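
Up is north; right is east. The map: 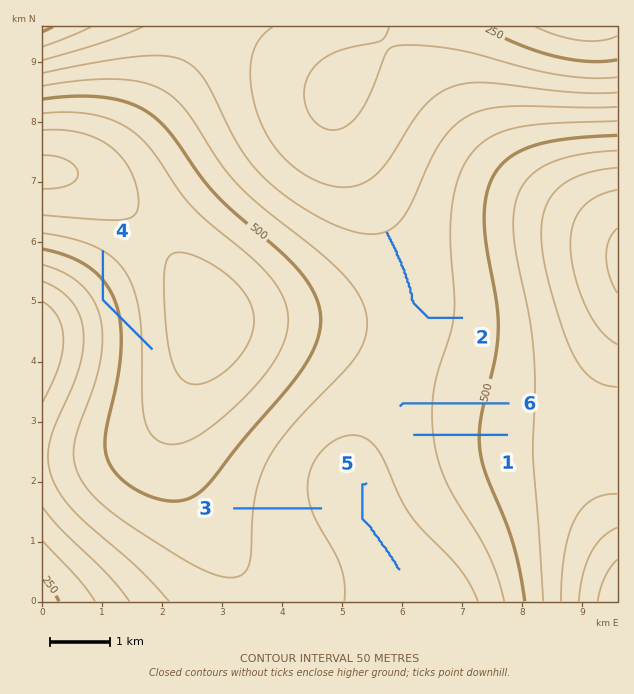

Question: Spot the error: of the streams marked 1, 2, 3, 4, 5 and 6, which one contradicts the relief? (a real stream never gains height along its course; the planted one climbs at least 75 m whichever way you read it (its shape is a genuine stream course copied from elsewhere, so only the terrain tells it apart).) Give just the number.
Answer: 4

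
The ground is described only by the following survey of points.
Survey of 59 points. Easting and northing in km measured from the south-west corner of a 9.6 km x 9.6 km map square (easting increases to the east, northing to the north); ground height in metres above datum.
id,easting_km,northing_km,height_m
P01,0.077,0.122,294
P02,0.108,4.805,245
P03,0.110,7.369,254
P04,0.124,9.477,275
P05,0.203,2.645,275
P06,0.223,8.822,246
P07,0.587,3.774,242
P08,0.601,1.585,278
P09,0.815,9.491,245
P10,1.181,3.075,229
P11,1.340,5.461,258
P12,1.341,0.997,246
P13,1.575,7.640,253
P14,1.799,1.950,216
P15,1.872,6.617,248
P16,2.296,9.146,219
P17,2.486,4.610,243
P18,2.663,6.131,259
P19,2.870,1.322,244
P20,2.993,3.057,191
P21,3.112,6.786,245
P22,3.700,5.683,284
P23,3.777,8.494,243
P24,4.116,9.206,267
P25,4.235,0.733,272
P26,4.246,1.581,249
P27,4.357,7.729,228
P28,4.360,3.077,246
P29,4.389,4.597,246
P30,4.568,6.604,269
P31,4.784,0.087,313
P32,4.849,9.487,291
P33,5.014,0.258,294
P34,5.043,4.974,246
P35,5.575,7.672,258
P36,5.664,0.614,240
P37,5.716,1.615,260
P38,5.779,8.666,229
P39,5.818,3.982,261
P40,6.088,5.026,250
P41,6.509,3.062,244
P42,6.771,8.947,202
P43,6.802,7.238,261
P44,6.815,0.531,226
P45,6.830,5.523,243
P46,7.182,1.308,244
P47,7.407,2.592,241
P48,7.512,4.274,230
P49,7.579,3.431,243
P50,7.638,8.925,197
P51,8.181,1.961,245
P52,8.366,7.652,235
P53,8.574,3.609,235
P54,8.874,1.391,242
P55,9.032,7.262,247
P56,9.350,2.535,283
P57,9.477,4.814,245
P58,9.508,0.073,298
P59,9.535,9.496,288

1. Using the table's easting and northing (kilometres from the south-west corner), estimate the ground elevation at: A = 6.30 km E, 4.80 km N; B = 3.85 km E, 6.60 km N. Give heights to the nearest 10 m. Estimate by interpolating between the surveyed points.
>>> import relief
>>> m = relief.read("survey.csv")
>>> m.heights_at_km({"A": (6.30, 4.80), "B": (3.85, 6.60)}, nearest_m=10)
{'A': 250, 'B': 250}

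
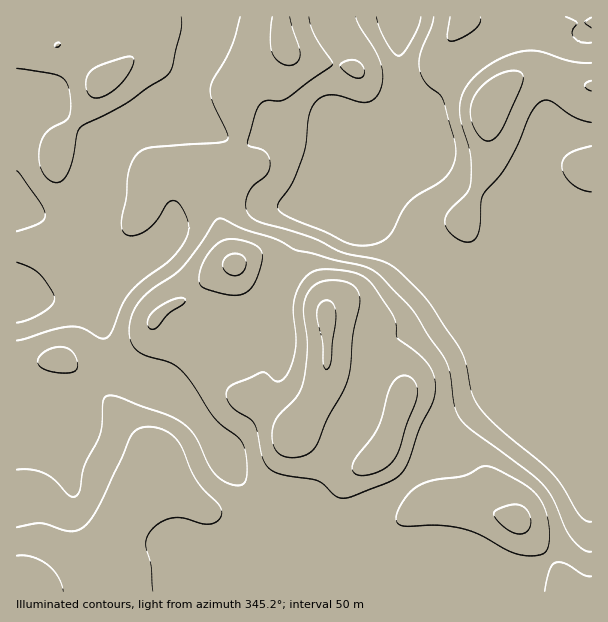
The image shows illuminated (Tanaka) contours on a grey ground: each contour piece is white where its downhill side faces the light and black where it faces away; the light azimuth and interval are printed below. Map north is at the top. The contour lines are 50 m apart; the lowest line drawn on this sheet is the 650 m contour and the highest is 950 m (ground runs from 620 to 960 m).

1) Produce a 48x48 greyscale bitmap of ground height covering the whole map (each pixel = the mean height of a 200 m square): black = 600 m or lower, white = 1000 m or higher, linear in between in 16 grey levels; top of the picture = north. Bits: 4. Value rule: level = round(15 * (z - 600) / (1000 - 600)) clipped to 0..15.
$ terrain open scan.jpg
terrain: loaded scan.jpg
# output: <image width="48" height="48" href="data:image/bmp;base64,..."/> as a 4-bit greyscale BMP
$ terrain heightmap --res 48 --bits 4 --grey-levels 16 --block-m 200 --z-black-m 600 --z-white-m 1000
<image width="48" height="48" href="data:image/bmp;base64,Qk32BAAAAAAAAHYAAAAoAAAAMAAAADAAAAABAAQAAAAAAIAEAAATCwAAEwsAABAAAAAAAAAAAAAAABEREQAiIiIAMzMzAERERABVVVUAZmZmAHd3dwCIiIgAmZmZAKqqqgC7u7sAzMzMAN3d3QDu7u4A////AN3Mu7u7qYiIiIiIiIiIiIiIiIiIiImruszLuru6qYiIiIiIiIiIiIiIiIiIiImaqcy7qqqqqZiIiIiIiIiIiIiIiIiIiZmZmLu6qqqqqZiIiIiIiIiIiIiIiIiJmqqZh6qqqqu6qZiIiIiIiIiIiImYiImaq7qYd5mZmau7qZmZmYiIiIiIiJmZmZqrvLuYdpmZiJq7uqqqqYiIiIiYiJmqqru7vLqXZZmYiJq7u6qqmYiIiImZmImqu7u7u7qHVZmIeImru7qpmIiIiZmqqZmaqqqqqql2VYiHeImqu7qph3iJmZqru6qZmZqqqYdlVXd3d4mau7qYd3iaqqqrzMuZiJmZmHZVVXd3d4iaq7qYd3ibvLuqvMypiImYh2VVVWZmd3iZq6mHd3irzMuqq8y5iIiHZlVVVWZmZ3iJqpiHd4mrzcuqq8y6iIh2ZVVVVWZmZ3iImId3eJmrzcy6qrzKmIdmVVVVVWZmZ3iId3d3iaqqvMy6qrzLmIdlVVVVVWZmd3d3dmd4maqqq8zLqrzLqXZVVVVVVXd3d3d3Zmd4mZqpq83LqqvLqXZVVVVVVXd4h3dmd3eIiZmZms3cqqu6qHZVVVVVVXeIh3ZneIiIiJmZms3cuqqqmHZVVVVVVWd3d2ZniIiIiJmZms3cupmZh2VVVVVVVVVmZmZomZiIiJmYis3cuqmYdlVVVVVVVURVVVVnmZmZmZmIis3cuqmYdlVVVVVVVTNERVVXiZmZmZiIis3cuqmHZVVVVVVVVTNERFVWeZmZmZmIis3cuph2VVVVVVVVVTNERFVVZ4mZqqqIibzMuodlVVVVVVVVVTRERFVVVniaq7qYiJqqmHZVVVVVVVVVVURERFVVVWeJq8uYiIiHdmVVVVVVVVVVVUREREVVVVZ4q7qYh3dlVEVVVVZlVVVVVUREREVVVVVniZmHdmVDM0RVVWZlVVVVVURERERWZlVniHdmVEMyIjRFVmZlVVVVVTNERERWZmVnd2ZUQyIiIjNFVWZlVVVVVTNERERWZmZnd2VUMyIiIiNEVWZlVVVVVTRVVERWZmZnd2ZVQyIiIiMzRFZmVVVVVkVmVERWZmZ3d2ZlQzIiIiIjNEVmVVVWZkVmZURWZmZ3dmZlVDIiIiIiI0VmZVVWZkVnZURFZmZmZmZlVDIiIiIiI0VnZlVWZkVmZURFVVVWZmZlVDIiIiIiI0V3dlVVVkVWZVVVVVVVVmZVVTMiIiIiI0aIdmVVVURVZmVVVVVVVmZlVUMiIiIiM1eJh2VVZkRFZnZlVVVVZmZmVUMzMzIiNFeJl2ZWZkRFZ4h2ZVVVZmZmZVRERDIjNFaJmHZmd0RVZ4iHZlVVZmZmZmVVVUIjREV4iHdnd2ZmZ4iIdmVVVmd3d2ZmZUIkVUVWd3d2Z2d3d3d4d2VVVmd3iHZmVTIkVVRVZmZmVXd3d2Z3d2ZVVWZ4iGZVVDIjVVVUVVVURGd3d2Znd3ZVVWZ4h2VVQyESRWZVRERERGZ3dmZnd3ZVVWZ4h2VEQxESNWZlVERERA=="/>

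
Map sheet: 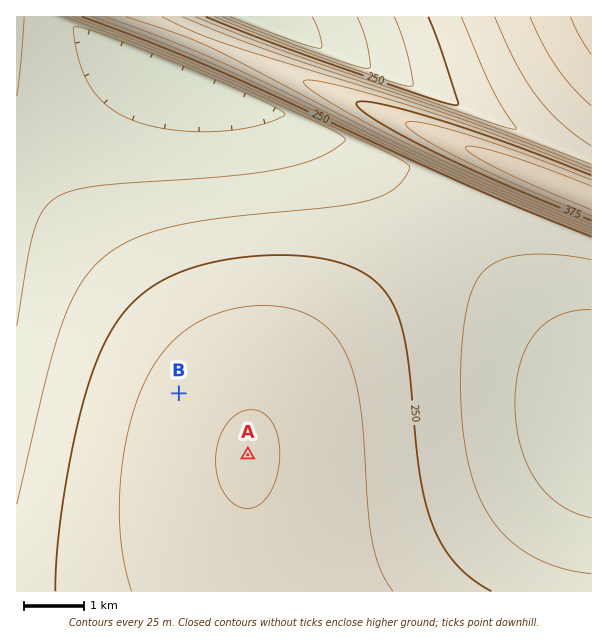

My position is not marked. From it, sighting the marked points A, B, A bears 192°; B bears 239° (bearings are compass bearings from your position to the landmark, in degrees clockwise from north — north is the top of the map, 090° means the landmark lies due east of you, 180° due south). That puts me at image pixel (273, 337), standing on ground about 285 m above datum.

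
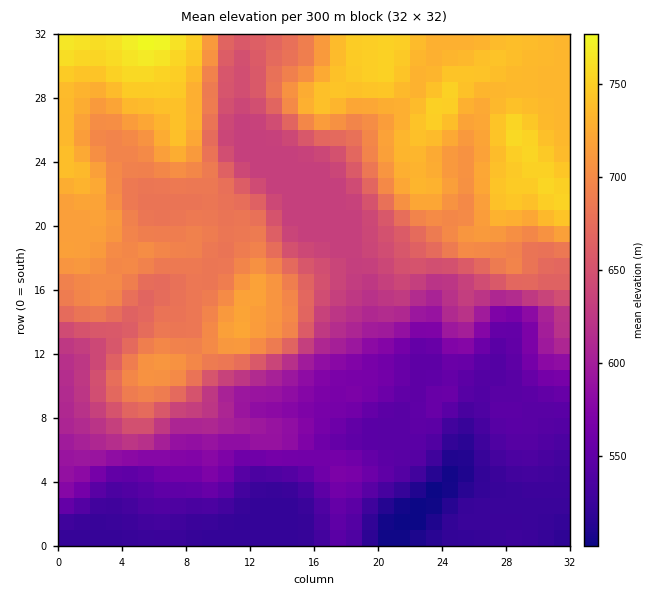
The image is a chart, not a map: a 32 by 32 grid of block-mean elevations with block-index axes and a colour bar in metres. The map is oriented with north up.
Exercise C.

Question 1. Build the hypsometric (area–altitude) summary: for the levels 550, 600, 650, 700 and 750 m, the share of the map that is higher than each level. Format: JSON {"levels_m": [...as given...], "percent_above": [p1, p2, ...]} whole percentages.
{"levels_m": [550, 600, 650, 700, 750], "percent_above": [80, 66, 51, 29, 4]}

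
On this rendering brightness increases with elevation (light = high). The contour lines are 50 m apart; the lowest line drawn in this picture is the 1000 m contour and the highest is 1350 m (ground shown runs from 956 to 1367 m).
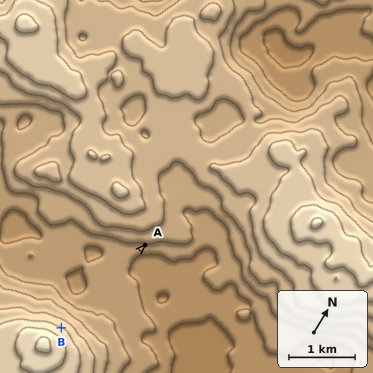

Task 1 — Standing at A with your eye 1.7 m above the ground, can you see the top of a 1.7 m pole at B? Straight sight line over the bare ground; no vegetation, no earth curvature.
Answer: yes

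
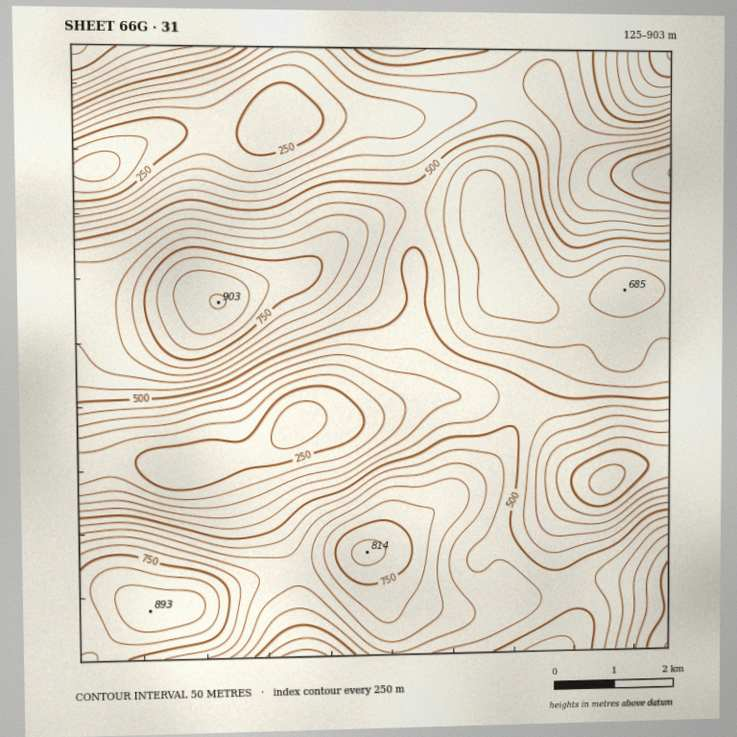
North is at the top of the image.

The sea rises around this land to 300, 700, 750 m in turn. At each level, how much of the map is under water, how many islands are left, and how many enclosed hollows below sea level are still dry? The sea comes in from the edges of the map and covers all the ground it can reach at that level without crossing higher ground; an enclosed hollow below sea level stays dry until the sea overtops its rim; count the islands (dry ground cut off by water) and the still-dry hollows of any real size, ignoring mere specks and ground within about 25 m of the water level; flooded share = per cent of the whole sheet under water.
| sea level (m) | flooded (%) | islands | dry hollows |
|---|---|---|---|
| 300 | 14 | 0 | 0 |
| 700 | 87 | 2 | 0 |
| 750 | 91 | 2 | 0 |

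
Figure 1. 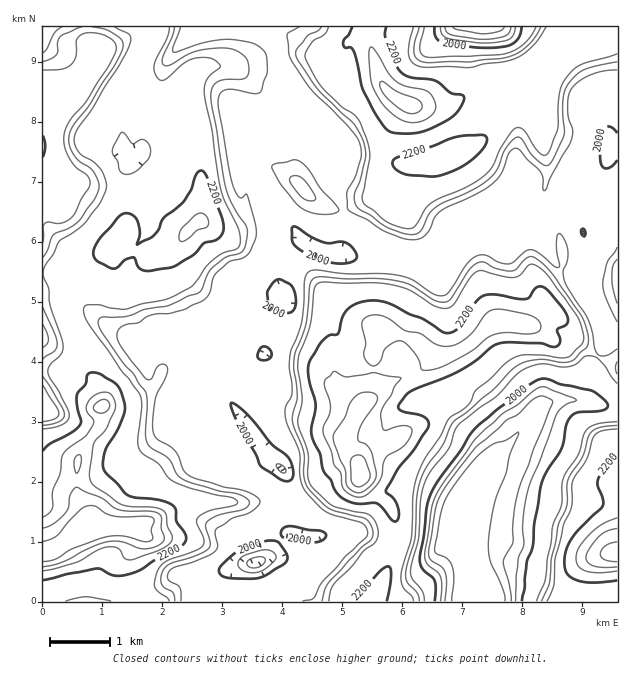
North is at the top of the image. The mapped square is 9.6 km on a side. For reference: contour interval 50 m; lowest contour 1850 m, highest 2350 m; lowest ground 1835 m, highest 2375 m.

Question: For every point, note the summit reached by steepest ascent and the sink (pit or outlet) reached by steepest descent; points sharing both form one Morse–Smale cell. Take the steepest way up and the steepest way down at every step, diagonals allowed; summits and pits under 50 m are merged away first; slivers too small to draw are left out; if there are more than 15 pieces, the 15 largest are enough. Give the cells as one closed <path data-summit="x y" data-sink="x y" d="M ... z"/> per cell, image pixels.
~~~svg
<path data-summit="359 474" data-sink="283 469" d="M518 209l-7 15-23 3-22-1-16 26-8 6-12 4-8 0-6-4-15 0-30-7-18 5-22 0-12-4-20-12-13 4-7 5 0 36 9 12 0 3-14 4-20 18 0 18 12 14-10 4-14 0-4-4-18 10-4 5 0 6 9 21 42 58 19 20 8 15 10 11 37-36 8-3 8 2-9-10-3-12 27-48 0-38 8-26 27 7 12 6 12 12 11 2 24-9 24-23 6-2 36 2 14-14 2-6-6-9 0-9 20-21-1-25-11-30-12 5-9 0z"/><path data-summit="359 474" data-sink="470 576" d="M548 305l-6 11-10 8-36-2-6 2-24 23-24 9-11-2-12-12-12-6-24-7-3 1-8 25 0 38-27 48 3 12 10 12 2 12 32 31 6 18 0 11-8 19-3 18-13 28 116-1 0-7-11-7-7-7-4-9-8-33-1-18 0-13 3-9 2-4 12 2 10-7 12-23 3-10 35-48 21-8 26 1 3-4 4-10 0-18 7-11-7-8-29-22-5-15z"/><path data-summit="617 553" data-sink="470 576" d="M575 400l-18 0-21 8-35 48-3 10-12 23-10 7-12-2-2 4-3 9 0 13 1 18 8 33 4 9 18 14 1 8 127-1 0-193z"/><path data-summit="199 222" data-sink="43 147" d="M152 26l-64 0 0 14 8 8-3 21-11 16-9 10-23 7-8 7 1 165 13 0 12-4 35-18 10 2 5-6 30 6 13-2 6-6 11-4 10-12 13-10 3-9 0-19-3-14-5-5-18-6-10-7 0-15-8-15-14-19-2-20-18-15 14-22 10-12 3-9z"/><path data-summit="199 222" data-sink="283 469" d="M254 168l-6 10-4 26-6 6-15 8-26 4-19 20-11 4-6 6-13 2-30-6-5 6-10-2-18 10-16 12-5 14 0 10 16 4 30 27 20 7 12 12 9-2 10-16 14-1 21 7 10 10 11 22 3-4 16-8 2-7 6-3 7 0 9 4-6-10 0-18 20-18 14-4 0-3-9-12 0-36 4-4 10-5 6 0 1-2-3-6-18-15-17-39z"/><path data-summit="406 103" data-sink="283 469" d="M533 80l-42 4-39 20-16 3 16 5 8 8 5 16-1 17-25 13-32 0-5 5-3 9-8 11-47 18 2 26-4 20 11 1 18-5 30 7 15 0 6 4 15-2 8-3 5-5 16-26 22 1 23-3 7-15 11 6 18-3 2-4-5-9 0-13 4-20-6-25-2-20-6-12 2-19z"/><path data-summit="199 222" data-sink="256 562" d="M227 26l-73 0-4 16-24 33 18 16 2 20 14 19 27 0 3 2 10 24 1 25 3 11-2 29 25-5 17-12 4-26 6-10-11-11-6-10 0-14 4-11 10 0 12-8 24 11 24-3 7 4-21-26-15-33-6-21-16-12-24-4z"/><path data-summit="89 528" data-sink="283 469" d="M218 382l-12 2-16 12-14 5-10 11-2 18-10 10-14 8-12 2-15 0-21-12-5 4-9 17-2 33 11 21 1 12 3 2 48-1 16-6 12-8 32-10 87 0 10 2 8-3-7-8-11-19-24-26-12-19-28-38z"/><path data-summit="406 103" data-sink="256 562" d="M371 26l-109 1 0 7 16 15 4 18 15 33 21 24 14 23 7 7 0 9-6 12-1 9 8 14 4 11 47-18 8-11 3-9 9-6-11-27 8-33-19-11-9-15-10-31z"/><path data-summit="359 474" data-sink="256 562" d="M349 461l-8 3-37 37 5 9 0 13-4 13-7-3-11 0-7 5-8 15-9 7-22 4-18 8-15 13-6 16 171 1 7-10 7-18 3-18 8-19 0-11-6-18-29-27-3-4-2-11-3-4z"/><path data-summit="406 103" data-sink="488 27" d="M578 26l-205 0-3 5 0 17 10 31 9 15 21 12 32 1 10-3 39-20 42-4 6-15 18-7 10-7 1-15z"/><path data-summit="406 103" data-sink="610 145" d="M617 26l-37 0-8 4-4 6-1 15-10 7-18 7-5 14 0 30 6 12 2 20 6 25-4 33 6 11 13-7 9 1 9 20 1-17 3-9 13-18 10-18 2-15 8-2z"/><path data-summit="89 528" data-sink="256 562" d="M305 502l-9 2-10-2-87 0-32 10-24 12-9 2 4 5 0 9-8 15 4 21 17 26 51 0 6-17 15-13 18-8 22-4 9-7 8-15 7-5 11 0 7 3 4-13 0-13z"/><path data-summit="103 406" data-sink="283 469" d="M64 298l-1 8 18 42 3 18 10 15 8 21 0 21-10 15 11 8 10 4 15 0 21-7 15-13 2-18 10-11 11-3 13-10 18-7-16 2-15 9-15 0-14-6-10-11-4-24-14-15-20-7-30-27z"/><path data-summit="89 528" data-sink="86 601" d="M133 526l-44 1-30 21-16 6-1 47 107 1 1-2-15-21-5-14 0-10 8-15 0-9z"/>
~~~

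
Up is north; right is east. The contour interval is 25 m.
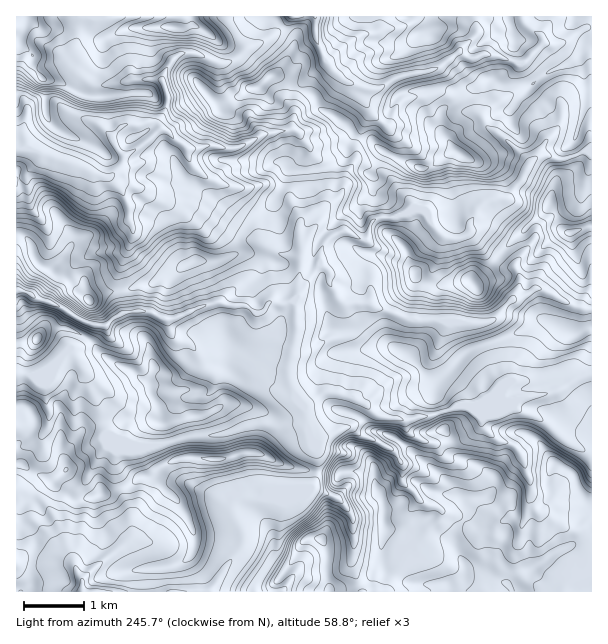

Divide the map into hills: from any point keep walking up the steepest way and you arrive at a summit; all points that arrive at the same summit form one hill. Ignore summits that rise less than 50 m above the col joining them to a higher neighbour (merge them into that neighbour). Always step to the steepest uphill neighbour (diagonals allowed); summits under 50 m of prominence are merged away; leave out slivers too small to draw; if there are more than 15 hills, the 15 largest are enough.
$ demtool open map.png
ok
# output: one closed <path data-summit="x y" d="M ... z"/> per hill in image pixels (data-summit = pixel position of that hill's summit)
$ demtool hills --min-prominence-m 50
<path data-summit="570 233" d="M314 16l-87 0 2 8 15 23 0 4-8 9-15 4-26-10-15 0-10 8-9 18-26-1-27 6-12 0-4 2-1 5-5 24 4 5 8 3 14 13 3 9 9 10-4 14-12 8 9 4 20 5 10 7 15 6 29 5 31 21 23 12 18 6 14 10-6 9 3 33-11 16-8 1-10-7-17 0-6-4-7 0-17 5-21 11-11 2 6 16 7 6 9 1 10 10 4 13 4 4 13 6 20 4 22-1 9 5 12 10 12 2 10 11 6 30 7 7 7-8 26-9 8-8 7-15 15 12 33 4 6-4 9 0 16-4 12-6 14 0 4 3 5-1 15-12 8-9 0-4-8-12-4-23-10-24-67-4-35-12-9-6-25 2-7-7-7-13 0-12-10-8-20 29 0-23 2-18-2-28 16-14 0-4-6-15-2-11-1-19 3-6 0-8-13-15-7-3 5-15 1-21 5-9 24-21 0-4-9-20 0-19z"/><path data-summit="459 153" d="M591 16l-115 0 0 19-17 17-19 15-12 5-32 6-21 12-12-2-19-8-13-11-5-7 28-24 9-4 12-2 1-8-3-7-58-1 1 23 9 20 0 4-24 21-5 9-1 21-5 15 7 3 13 15 0 8-3 6 1 19 2 11 6 15 0 4-16 14 0 12 2 9-2 48 19-27 5-21 5-7 10-6 5-2 16 10 6 0 4-15 4-5 7-3 15 0 17-7 10 0 10 17 10 9 18 2 9-7 0-9 6-12 7-6 9-5 14 0 16-19 7-16 5-6 6-2 27 2 17-7 7 0z"/><path data-summit="447 584" d="M591 374l-15 4-24 14-27 5-25 12-26 0-4-3-14 0-7 4-21 6-29 4-19-4-15-12-7 15-8 8-23 7-12 10 3 30-8 14 20 6 11 6 11 16 0 51 9 24 230 1z"/><path data-summit="215 459" d="M69 349l-25 25-8 4-9-4-11 1 0 186 17-1 18 5 21 0 10 14 1 13 126 0 33-46 0-13-12-24 4-6 8-5 48 0 18-8 5-5 5-11 0-19-11-29-10-2-22 3-9-3-12 0-32 10-30 2-46 12-9 0-15-4-16-9-6-24-12-28-2-9z"/><path data-summit="162 423" d="M150 312l-22 0-14 6-10 8-9-1-7 16-4 3-14 6 16 24 22 64 29 10 9 0 46-12 30-2 32-10 12 0 9 3 32-2-3-18-10-11-12-2-12-10-9-5-22 1-20-4-13-6-4-4-4-13-10-10-12-3-6-7-2-12z"/><path data-summit="89 300" d="M44 154l-4 1-3 7-14 16-7 2 0 110 11 2 8 6 16 4 36 22 17 2 22-15-6-42 13-33 0-8-5-9 0-15-7-15-11-11-14-3-16-9z"/><path data-summit="473 282" d="M423 210l-10 0-17 7-15 0-7 3-4 5-4 15-6 0-16-10-18 10-6 12 0 12 10 8 0 12 7 13 7 7 25-2 9 6 35 12 69 4 13-5 23-29 2-12-3-8-2-2-11 0-9-4-25-30-9 4-18-2-10-9z"/><path data-summit="194 261" d="M116 181l-2 1 7 7 7 15 0 15 5 9 0 8-13 33 5 44 25-1 9 6 14 1 25-12 17-5 7 0 6 4 17 0 10 7 5 0 6-5 8-12-3-33 6-9-2-2-18-11-12-3-23-12-31-21-29-5-15-6-10-7z"/><path data-summit="321 539" d="M312 488l-22 10-48 0-8 5-4 6 12 24 0 13-14 18-18 28 151-1-9-24 0-51-11-16z"/><path data-summit="26 17" d="M80 16l-64 1 0 132 13-1 12 6 39 12 16 9 15 1 9-6 4-14-9-10-3-9-14-13-8-3-4-5 5-24 5-6-7-2-13-13 3-8-5-7 0-11 5-12z"/><path data-summit="576 333" d="M542 289l-8 0-12 7-10 4-17 19-14 5 9 24 4 23 8 12 0 4-10 11-16 11 24 0 25-12 27-5 24-14 16-4 0-65-20-3z"/><path data-summit="174 27" d="M225 16l-144 0-2 17-5 12 0 11 5 7-3 8 16 14 16 0 27-6 26 1 9-18 10-8 15 0 26 10 12-3 11-10 0-4z"/><path data-summit="428 32" d="M474 16l-100 0 1 16-12 2-9 4-28 24 5 7 13 11 19 8 12 2 21-12 32-6 12-5 19-15 17-17z"/><path data-summit="38 338" d="M23 290l-7 1 0 83 20 4 12-6 21-23 15-5 4-3 6-15-19-8-24-16-16-4z"/>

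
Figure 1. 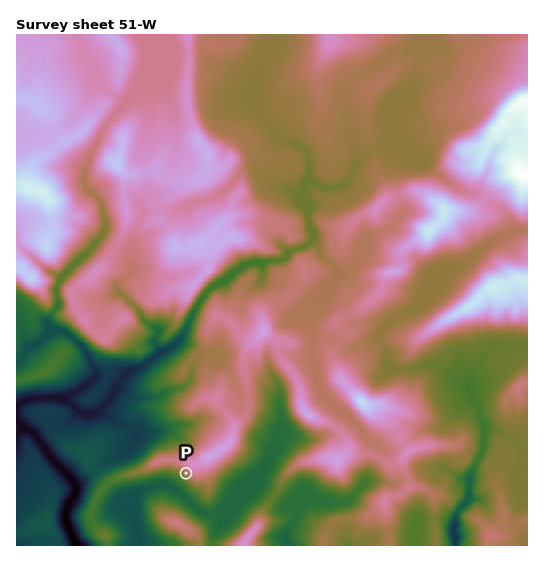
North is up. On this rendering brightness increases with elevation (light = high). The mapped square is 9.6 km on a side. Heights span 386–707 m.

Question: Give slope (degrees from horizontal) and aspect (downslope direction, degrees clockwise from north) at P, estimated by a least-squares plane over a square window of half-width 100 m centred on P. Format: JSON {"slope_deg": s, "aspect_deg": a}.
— {"slope_deg": 17, "aspect_deg": 226}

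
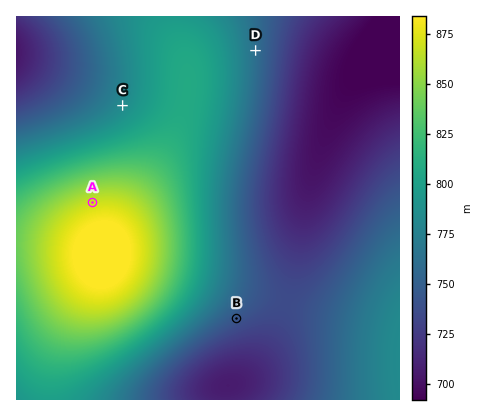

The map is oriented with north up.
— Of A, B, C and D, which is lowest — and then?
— B D C A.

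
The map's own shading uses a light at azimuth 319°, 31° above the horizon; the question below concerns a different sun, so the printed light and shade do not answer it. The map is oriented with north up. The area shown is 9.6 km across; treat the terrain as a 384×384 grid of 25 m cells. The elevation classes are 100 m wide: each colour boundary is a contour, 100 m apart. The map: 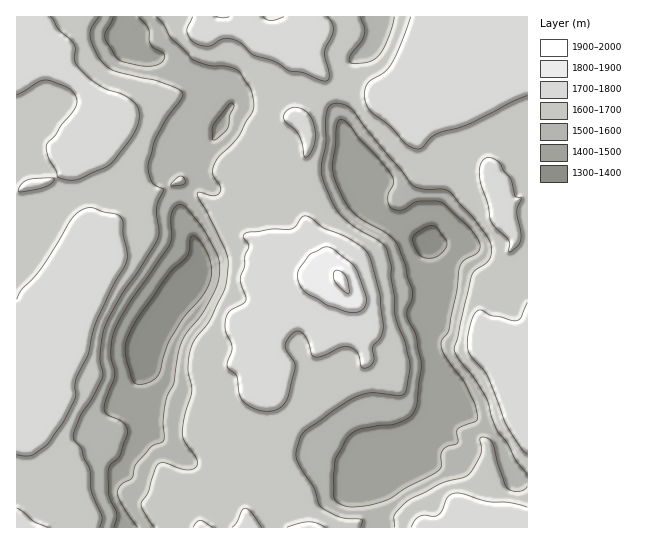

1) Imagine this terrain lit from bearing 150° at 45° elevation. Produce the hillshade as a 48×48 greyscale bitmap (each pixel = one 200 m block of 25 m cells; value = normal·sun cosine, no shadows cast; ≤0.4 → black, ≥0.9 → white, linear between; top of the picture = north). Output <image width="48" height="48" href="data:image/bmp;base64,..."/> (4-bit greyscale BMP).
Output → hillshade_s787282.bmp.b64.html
<image width="48" height="48" href="data:image/bmp;base64,Qk32BAAAAAAAAHYAAAAoAAAAMAAAADAAAAABAAQAAAAAAIAEAAATCwAAEwsAABAAAAAAAAAAAAAAABEREQAiIiIAMzMzAERERABVVVUAZmZmAHd3dwCIiIgAmZmZAKqqqgC7u7sAzMzMAN3d3QDu7u4A////AHVWiaq8uYmXZmVFaHMRRVRXh0NWeZmZmGZ3iJqbqZmYZnZFeYdVVUITRUNVaIdmVViZmZqZd4mYd5hmipmZmGUhESI0RVQyI4mZmaqoVXmYiJmIqpmZqqqnUwARIkVlRaqpmau5VGiYiZmJupmZmrq7mFIQEliZicy6mavLdEeHiZmYmqmZmrqqqXVERFipqu7rmavclTRoiZmYeaqqq7qpqqhmdleZqd7+uZrNt0NomZmZiaq7u7uqq8t1Z3eal6vf2pmrunVomZmZmavMzLy7u7ynZlaJhoiu/Kh4qoZnmaqqu6vd3czMzMy5dTRniIiL7tt3iZZWiaqrzcu93d3MzNyod1VXiZmIvu25mYdViZmrzNyazMzMzO2oiIdXiaqYnN7rhmZVeJmJq8y4m8zMvN3KmYdniqqqq8zslSRFeZmHmrvLmKzcu83LmYd3iZq7vdvLpzI1iYmYibu8yondyry6mYmZmZmrvOyrqmIjaHeJmZqr3bisyru5iJqqqZmZq93LuoMSV3d5mZmZvduruqqoZXmqmYmZms3d3JQAJneJmZqprMy8y6qnMkiZmIiZms7u7qcQAleJmZqqm7u8y4mnMSd3eImZmb7/79lAACRoiaqqq8zLu5qYURVlV4mZma3/7/yCAAJHmqqqq87cu8upUiRmVVeZmZz//v63EAFXmqqqq7zLq8upYzV4dkR5mZrf/+/aYABXmqmaqrqaq6qpc0eJl1NYmZnP//79pAA2iZiIeJipq6mZhEeJmHQ2iZmt7v7/xyI1eZhnZleZuqhmdBR5updEeZmazO/u2VRWeJh2ZVZ5qZhDViJYzalkWJmaq87cyWd3Z4h3VFVXd6qWV3VXrKmGR4mau6zMyXdmVERnU0Q0WL3aiZiJqqmHVXiJqqu7uYhkVDNGVVRFer3rmpiaqsqYY0VnmqvcqZmHd3ZmeHV4nNzMqpiJq926hjRWiqvtqZmZmZmaqXiYit7tqpiJqqzdzKh3iZrMqJmZmZmruYqZdq3duYiaqXib3v7KmZd6iJmZmZiruaqZh4q7qXeJmGZ5rO/9qqlndomZmpmcy6mZmaqqmHeJmHd4mbzv2ryolkeZmqmd3Lqqmr3LmGV4mXd3eZq+/Lu5qTN4iamc3bqpmr3tunVniYZVaJms/rupinJHdombzLqZmazu7bh3iZdUR5ma3svKmaY2dnmqvMmaqZq97/3KmZl1JImZrMvMurlFdmeIvdqaqpmaq+/uy8uYVHiIiaq9yquGd1VordmJqpmZiKzu/v7Lp3dVV5mauquoiHeJvLhYmaqpiIm8797cuXVEVnd4mqu5mZq8zbgzeZq6mIiaq6rMqWZkQzV5u7uqqpvM26lAJpmruoiZmamruoh1RER6vMurzLvMuql0E4mau5iaqruauql3eJmJzdy6vMu7zLqXQViZq6mZqqqYiaqZmYmZrf7Kqpmqzsq5YkiYmqmZqpmIeKzamYiGeau6l2eJrMqqdDeYiaqZmamYia3rmJmFR3d5lkVomrqqlTaZiaqZmQ=="/>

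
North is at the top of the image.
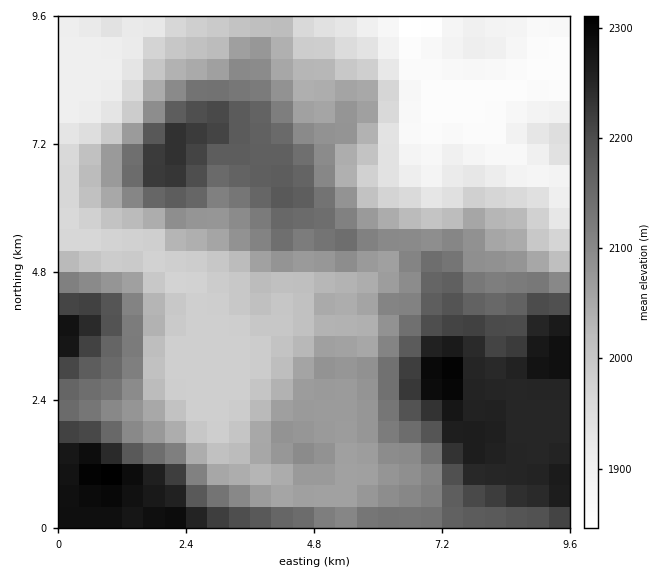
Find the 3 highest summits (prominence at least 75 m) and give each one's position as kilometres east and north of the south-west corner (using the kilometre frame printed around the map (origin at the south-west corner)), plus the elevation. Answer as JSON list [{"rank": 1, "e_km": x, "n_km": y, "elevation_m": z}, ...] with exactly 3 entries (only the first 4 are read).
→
[{"rank": 1, "e_km": 7.21, "n_km": 2.79, "elevation_m": 2326}, {"rank": 2, "e_km": 0.99, "n_km": 0.89, "elevation_m": 2322}, {"rank": 3, "e_km": 2.01, "n_km": 6.81, "elevation_m": 2246}]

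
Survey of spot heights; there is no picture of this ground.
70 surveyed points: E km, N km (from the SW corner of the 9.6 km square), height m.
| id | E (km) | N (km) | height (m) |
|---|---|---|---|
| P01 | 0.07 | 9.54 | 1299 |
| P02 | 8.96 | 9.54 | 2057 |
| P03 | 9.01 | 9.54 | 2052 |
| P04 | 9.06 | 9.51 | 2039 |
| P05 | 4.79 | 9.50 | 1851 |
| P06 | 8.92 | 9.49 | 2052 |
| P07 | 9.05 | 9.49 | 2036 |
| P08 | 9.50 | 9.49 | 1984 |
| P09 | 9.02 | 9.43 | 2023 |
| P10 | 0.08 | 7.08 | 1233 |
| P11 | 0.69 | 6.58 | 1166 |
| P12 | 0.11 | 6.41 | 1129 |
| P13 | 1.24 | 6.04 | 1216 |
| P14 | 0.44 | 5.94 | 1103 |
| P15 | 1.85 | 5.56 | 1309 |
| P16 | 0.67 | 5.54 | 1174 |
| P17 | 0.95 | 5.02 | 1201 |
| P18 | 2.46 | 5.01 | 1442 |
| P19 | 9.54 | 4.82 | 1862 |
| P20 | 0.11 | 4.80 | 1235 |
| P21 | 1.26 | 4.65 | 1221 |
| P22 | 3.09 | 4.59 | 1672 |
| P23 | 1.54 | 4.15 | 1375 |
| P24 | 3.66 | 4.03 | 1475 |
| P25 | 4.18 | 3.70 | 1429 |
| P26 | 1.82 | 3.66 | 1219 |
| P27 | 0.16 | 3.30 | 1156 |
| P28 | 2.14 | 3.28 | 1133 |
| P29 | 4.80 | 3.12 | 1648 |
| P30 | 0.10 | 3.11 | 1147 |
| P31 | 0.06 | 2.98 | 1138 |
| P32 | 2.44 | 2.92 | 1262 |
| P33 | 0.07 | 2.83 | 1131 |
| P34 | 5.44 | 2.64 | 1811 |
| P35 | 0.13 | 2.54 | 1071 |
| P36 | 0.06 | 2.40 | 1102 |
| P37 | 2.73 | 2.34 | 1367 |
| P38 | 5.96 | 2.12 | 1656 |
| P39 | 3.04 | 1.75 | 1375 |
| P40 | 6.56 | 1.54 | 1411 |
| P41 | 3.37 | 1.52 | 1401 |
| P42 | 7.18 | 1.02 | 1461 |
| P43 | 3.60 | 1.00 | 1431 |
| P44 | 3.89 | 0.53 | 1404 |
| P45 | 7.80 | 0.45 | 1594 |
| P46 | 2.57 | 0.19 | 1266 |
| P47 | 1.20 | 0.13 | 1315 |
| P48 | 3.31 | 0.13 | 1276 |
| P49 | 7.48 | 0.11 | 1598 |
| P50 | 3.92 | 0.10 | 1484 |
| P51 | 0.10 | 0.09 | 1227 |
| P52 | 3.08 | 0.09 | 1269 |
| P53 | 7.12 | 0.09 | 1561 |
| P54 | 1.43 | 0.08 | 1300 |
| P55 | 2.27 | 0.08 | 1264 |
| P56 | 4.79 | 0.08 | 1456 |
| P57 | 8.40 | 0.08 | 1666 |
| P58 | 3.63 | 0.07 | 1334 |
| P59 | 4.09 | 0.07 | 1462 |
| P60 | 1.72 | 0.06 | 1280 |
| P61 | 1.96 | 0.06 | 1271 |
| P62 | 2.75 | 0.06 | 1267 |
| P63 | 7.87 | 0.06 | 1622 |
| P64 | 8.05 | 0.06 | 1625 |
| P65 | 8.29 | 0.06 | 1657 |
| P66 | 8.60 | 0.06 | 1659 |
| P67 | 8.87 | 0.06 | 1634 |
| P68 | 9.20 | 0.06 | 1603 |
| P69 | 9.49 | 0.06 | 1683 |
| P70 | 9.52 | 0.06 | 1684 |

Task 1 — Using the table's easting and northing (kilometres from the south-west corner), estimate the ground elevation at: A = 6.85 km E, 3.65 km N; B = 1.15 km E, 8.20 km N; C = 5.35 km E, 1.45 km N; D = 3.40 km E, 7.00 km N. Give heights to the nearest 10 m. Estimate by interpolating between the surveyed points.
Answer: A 1800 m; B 1400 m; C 1490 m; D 1710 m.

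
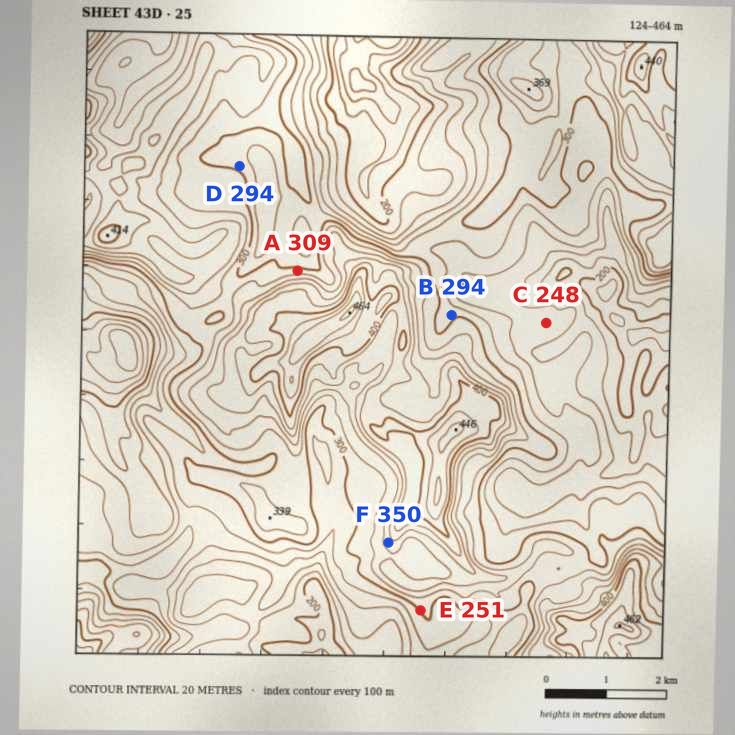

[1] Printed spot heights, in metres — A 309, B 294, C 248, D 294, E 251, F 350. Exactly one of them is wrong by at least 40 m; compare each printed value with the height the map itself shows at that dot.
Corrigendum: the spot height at E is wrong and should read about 301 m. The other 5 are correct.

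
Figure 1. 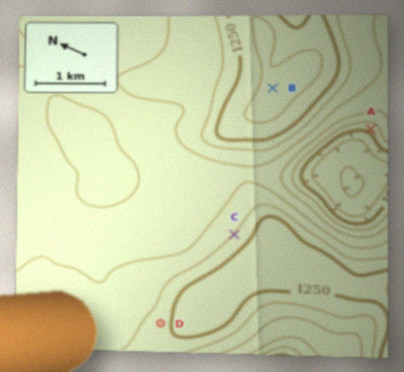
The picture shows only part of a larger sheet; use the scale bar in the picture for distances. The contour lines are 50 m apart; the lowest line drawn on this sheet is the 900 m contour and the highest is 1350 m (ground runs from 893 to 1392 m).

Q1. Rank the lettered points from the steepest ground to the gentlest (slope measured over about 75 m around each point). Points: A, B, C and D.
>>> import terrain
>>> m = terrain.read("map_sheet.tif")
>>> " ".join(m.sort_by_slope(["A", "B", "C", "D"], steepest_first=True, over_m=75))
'A C D B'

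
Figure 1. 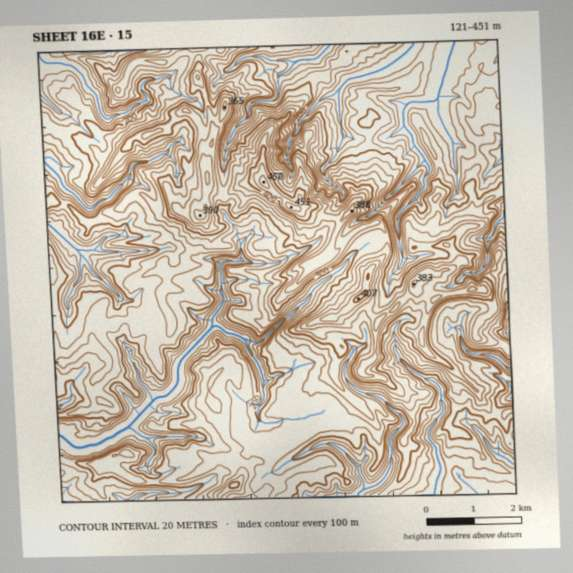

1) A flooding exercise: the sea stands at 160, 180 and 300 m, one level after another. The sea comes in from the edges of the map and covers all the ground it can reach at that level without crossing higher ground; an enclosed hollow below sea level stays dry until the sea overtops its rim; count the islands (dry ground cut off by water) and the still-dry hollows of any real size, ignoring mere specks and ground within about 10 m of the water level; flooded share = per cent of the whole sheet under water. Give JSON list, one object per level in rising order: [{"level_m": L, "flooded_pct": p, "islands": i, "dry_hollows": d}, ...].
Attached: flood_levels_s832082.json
[{"level_m": 160, "flooded_pct": 17, "islands": 0, "dry_hollows": 0}, {"level_m": 180, "flooded_pct": 27, "islands": 0, "dry_hollows": 0}, {"level_m": 300, "flooded_pct": 85, "islands": 1, "dry_hollows": 0}]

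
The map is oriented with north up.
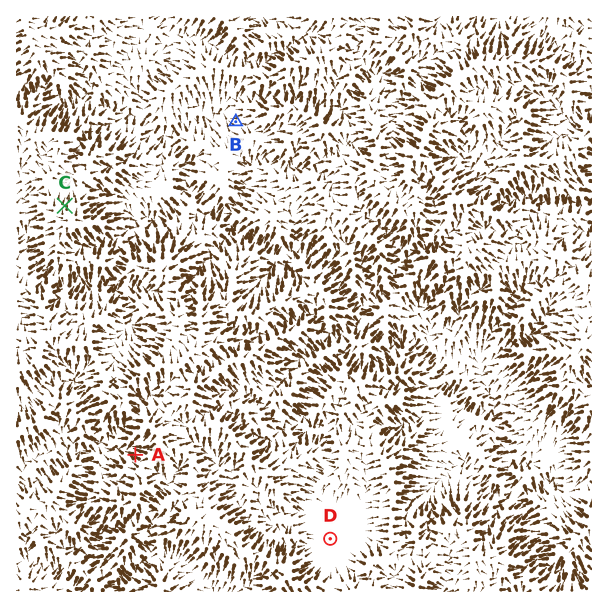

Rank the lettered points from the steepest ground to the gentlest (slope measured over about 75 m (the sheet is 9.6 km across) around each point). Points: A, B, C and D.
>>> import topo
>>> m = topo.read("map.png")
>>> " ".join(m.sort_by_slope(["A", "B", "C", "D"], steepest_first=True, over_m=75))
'A C B D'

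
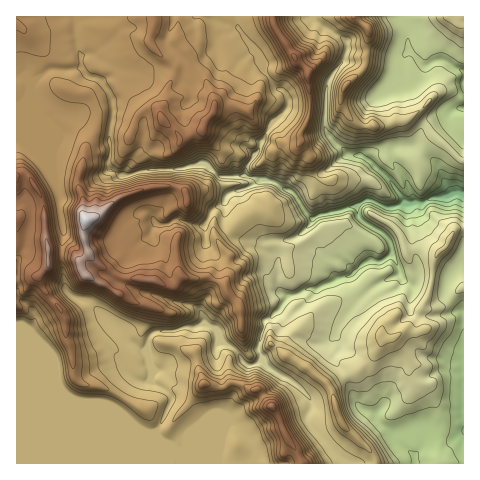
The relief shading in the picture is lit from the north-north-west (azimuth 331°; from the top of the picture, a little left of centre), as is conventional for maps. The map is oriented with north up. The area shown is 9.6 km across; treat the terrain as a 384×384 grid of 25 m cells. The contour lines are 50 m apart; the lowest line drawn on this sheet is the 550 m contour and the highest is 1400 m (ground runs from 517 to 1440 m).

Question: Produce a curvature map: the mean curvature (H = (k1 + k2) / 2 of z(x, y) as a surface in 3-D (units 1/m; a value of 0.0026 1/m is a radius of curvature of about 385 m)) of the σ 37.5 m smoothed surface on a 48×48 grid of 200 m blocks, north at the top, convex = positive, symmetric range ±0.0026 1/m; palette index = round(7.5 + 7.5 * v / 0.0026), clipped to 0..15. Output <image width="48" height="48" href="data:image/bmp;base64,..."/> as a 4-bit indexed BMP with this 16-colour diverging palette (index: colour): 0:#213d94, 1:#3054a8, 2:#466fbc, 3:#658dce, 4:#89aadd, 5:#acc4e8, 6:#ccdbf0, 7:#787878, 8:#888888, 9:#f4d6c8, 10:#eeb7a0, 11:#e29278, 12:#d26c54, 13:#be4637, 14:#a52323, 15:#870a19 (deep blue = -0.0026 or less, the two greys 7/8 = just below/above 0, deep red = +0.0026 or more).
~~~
<image width="48" height="48" href="data:image/bmp;base64,Qk32BAAAAAAAAHYAAAAoAAAAMAAAADAAAAABAAQAAAAAAIAEAAATCwAAEwsAABAAAAAAAAAAlD0hAKhUMAC8b0YAzo1lAN2qiQDoxKwA8NvMAHh4eACIiIgAyNb0AKC37gB4kuIAVGzSADdGvgAjI6UAGQqHAHiHd4h3d3d3h3d3d3dWo92Wd2XaiGiJl4h4iHh4d3d3d3d3eYdHytdFd3vGVnd4h3d3d3d3d3d3d3d3eXZVrpVGZtx0WId4d3d3d3d3d3dntnd3eGVp+lNmfsdVZ3d4hnd3d3d3d2akuGd3d2RW9jZ17EVXh2d4h3eId3h3dWy2W4ZnZmmttlZl9TVYmHd5dneHd3ZlSNqaSJZlVjXPpXVo8ziFeZeJdod3dUZo2meIV3uJg7x4hlVbs2h2aJiJZnh3Zu3bdnVWhl/8zN74U0eOhJhnaJm5Z3d3SsV2Z3hneFySmUtyBYvYWKeHeIdod3d3Orhmd4hnd1xSlwIkic51WZiXd4q2d3d3HKd3eIdoVptj1n0Z3KdWd2iXZ5Vld3d0XpdniHZqqqyDUNGNuGVndoiZh1mGZndVnXZnh3lcqXm0SvccZld2Z4ipqXiXdnV2nXV3dmhAACNiPPgbSaiHZ3epa4vahihXnpVnZEV525dFidYElpl3d2aapXZXltVX7HZkN6vv7ZFqXNi0SmmYd3ZoyVuZZBV81SMznsuTACdZq7d4V6aqiHdmeEuGlmeeQERq+0EX7YdW97hVRjU5mYd4aUbUezzFMd78Rq3tiryJ1nlHiqlzN5l1lHTlaUu8Ut1WqJqIXZi2q2RXeYiIhiu7dZTFZ0hfF+aqdFZoW1RmhtdneXd4mHIlWYXHVldfOKu1V3d2e1VlzGd3eHd3eJaYDnashXZ/Nj5kZ3h2jFY7pFZ4eJd4eIm6LXeJ04WOMJxkaIhar5lORndldTuIh4yQq3do1pWNIq2HR4hTOTE6Wod5q5HbqrAL54d3uqWeE83MRXlKkMg6WZiKmpADjwv8pneqmHWbJsmds1V3ivlESZmKmg2VEA5QA1LYZ2XYMni275ZVR/eJCou7xh6YuoA981gBNnf0RvZViu/+zfnJhTa6AHqJqqjOC26YVY5zZtY1QEiqt6nEJWEAhoecuZvSZ5qVd8s2ZduBNUAAABUUty+LaYhBuqkUtZmViYRndpuSm3ytuEEMuZPcSo7ZFVJreZlWjGZ3dnuKTHeHzpVrqoB+e6rIgTV3eHh4t3d3d3qjS7WVfanGV2kLqNtjGJZUVWeLhXd3d3emWrWHmnzWZllJafcwianod2aoV3d3eHeZKLVtpmm1eE+QZa81e+n5vJWWeHd3d3eKKJhtZXisd8xXFk9CzYOHqcpFeHd3d3eKKXi7hlV9epx4k09Q+UM1hnzDZod3iZmXWXZYmHeLhlqnZE9Q6lNWZVbri4d4qYmTqHdnl3amlnbCNU9Qv4VGd3V5lHdoiJRHiHd3l3eld3d3dH9Qbfp1d4d4qHeGZmeod3d2iHmFh4dXjb7GBn6Vd4Z5RXeIiXd3iIdqlphmh3dkX8O8Up2EZ3h0eniIiGh3eHa4WJhniIZVvZtNoXt1V3iIeHmHeGh3eHmleXh2iGZX+kVZUEzXV3d3eZl4iGiIh2W4WXh3dnZ+xlZyZ1/YZ3d2i3d3eGh3eIepWXhmh4afY1VonOdTV4eLuA=="/>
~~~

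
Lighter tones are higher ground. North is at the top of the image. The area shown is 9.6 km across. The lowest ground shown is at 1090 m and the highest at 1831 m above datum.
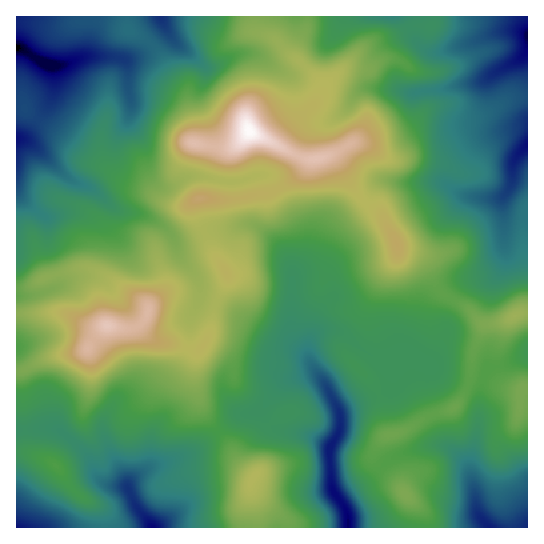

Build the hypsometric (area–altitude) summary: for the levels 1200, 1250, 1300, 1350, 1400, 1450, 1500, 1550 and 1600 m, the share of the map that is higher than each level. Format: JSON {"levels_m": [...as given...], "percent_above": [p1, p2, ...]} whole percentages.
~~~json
{"levels_m": [1200, 1250, 1300, 1350, 1400, 1450, 1500, 1550, 1600], "percent_above": [94, 87, 80, 72, 55, 41, 29, 21, 12]}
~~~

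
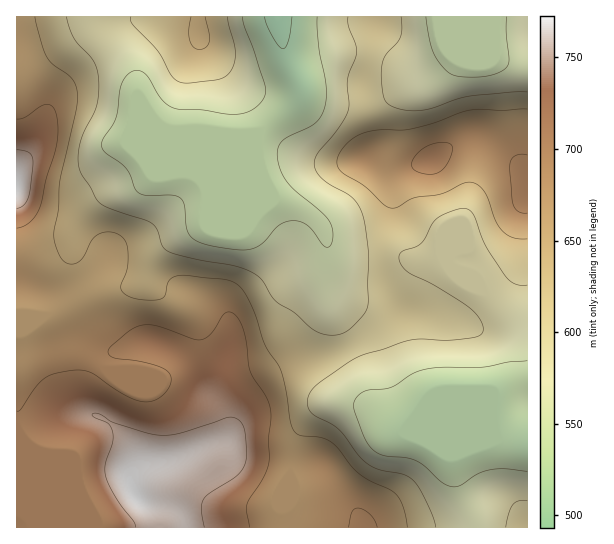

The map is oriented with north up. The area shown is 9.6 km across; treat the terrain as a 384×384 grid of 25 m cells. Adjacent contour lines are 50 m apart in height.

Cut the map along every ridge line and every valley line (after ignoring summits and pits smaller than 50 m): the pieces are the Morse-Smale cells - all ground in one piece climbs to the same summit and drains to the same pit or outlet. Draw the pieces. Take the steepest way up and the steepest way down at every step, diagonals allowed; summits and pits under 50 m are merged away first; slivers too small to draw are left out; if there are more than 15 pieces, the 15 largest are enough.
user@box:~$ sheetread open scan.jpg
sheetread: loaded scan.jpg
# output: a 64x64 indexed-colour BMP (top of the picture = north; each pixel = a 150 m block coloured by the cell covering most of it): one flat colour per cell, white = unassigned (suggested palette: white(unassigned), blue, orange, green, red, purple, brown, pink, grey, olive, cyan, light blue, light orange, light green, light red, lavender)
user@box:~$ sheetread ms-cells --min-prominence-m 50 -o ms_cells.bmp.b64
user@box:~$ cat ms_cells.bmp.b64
<image width="64" height="64" href="data:image/bmp;base64,Qk12CAAAAAAAAHYAAAAoAAAAQAAAAEAAAAABAAQAAAAAAAAIAAATCwAAEwsAABAAAAAAAAAA////ALR3HwAOf/8ALKAsACgn1gC9Z5QAS1aMAMJ34wB/f38AIr28AM++FwDox64AeLv/AIrfmACWmP8A1bDFABERERERERERERERERERERERERERERMzMzMzMzMzMzMzEREREREREREREREREREREREREREREzMzMzMzMzMzMzMREREREREREREREREREREREREREREzMzMzMzMzMzMzMxEREREREREREREREREREREREREREzMzMzMzMzMzMzMzEREREREREREREREREREREREREREzMzMzMzMzMzMzMzMRERERERERERERERERERERERERETMzMzMzMzMzMzMzMxERERERERERERERERERERERERETMzMzMzMzMzMzMzMzERERERERERERERERERERERERETMzMzMzMzMzMzMzMzMRERERERERERERERERERMzMzMzMzMzMzMzMzMzMzMzMxERERERERERERERERETMzMzMzMzMzMzMzMzMzMzMzMzERERERERERERERERERMzMzMzMzMzMzMzMzMzMzMzMzMREREREREREREREREREzMzMzMzMzMzMzMzMiIiIiIzMxERERERERERERERERETMzMzMzMzMzMzMyIiIiIiIjMzERERERERERERERERERMzMzMzMzMzMzMyIiIiIiIiMzMREREREREREREREREREzMzMzMzMzMzMyIiIiIiIiIzMxERERERERERERERERETMzMzMzMzMzMzIiIiIiIiIjMzEREREREREREREREREREzMzMzMzMzMzIiIiIiIiIiMzMRERERERERERERERERERMzMzMzMzMzMiIiIiIiIiIzMxERERERERERERERERERETMzMzMzMzMyIiIiIiIiIiIiERERERERERERERERERERETMzMzMzMzIiIiIiIiIiIiIRERERERERERERERERERERETMzMzMzMiIiIiIiIiIiIhEREREREREREREREREREREREREzMzMyIiIiIiIiIiIiERERERERERERERERERERERERERETMzIiIiIiIiIiIiIRERERERERERERERERERERERERERETIiIiIiIiIiIiIhERERERERERERERERERERERERERERFSIiIiIiIiIiIiERERERERERERERERERERERERERERFVUiIiIiIiIiIiIRERERERERERERERERERERERERERFVVVUiIiIiIiIiIkRERBERERERERERERERERERERERFVVVVSIiIiIiIiIiREREQRERERERERERERERERERERFVVVVSIiIiIiIiIiJEREREERERERERERERERERERERFVVVVSIiIiIiIiIiIkREREREEREREREREREREREREREVVVVVIiIiIiIiIiIiREREREERERERERERERERERERERVVVVUiIiIiIiIiIiJEREREERERERERERERERERERERFVVVVSIiIiIiIiIiIkREREQREREREREREREREREREREVVVVVIiIiIiIiIiIiREREQRERERERERERERERERERERVVVVIiIiIiIiIiIiJERERBERERERERERERERERERERFVVVVSIiIiIiIiIiIkREREEREREREREREREREREREREVVVVVIiIiIiIiIiIiREREQREREREREREREREREREREVVVVVUiIiIiIiIiIiJEREREERERERERERERERERERERVVVVVSIiIiIiIiIiIkRERERBEREREREREREREREREVVVVVVVUiIiIiIiIiIiREREREQRERERERERERERERFVVVVVVVVSIiIiIiIiIiJEREREREERERERERERERERVVVVVVVVVVIiIiIiIiIiIkREREREREQRERERERERERFVVVVVVVVVUiIiIiIiIiIiREREREREREQRERERERERFVVVVVVVVVVSIiIiIiIiIiJEREREREREREQREREREREVVVVVVVVVVVUiIiIiIiIiJkREREREREREREQRERERERVVVVVVVVVWZmYiIiIiIiImRERERERERERERERBERERVVVVVVVVVWZmZmZiIiIiImZERERERERERERERERBERFVVVVVVVVVZmZmZmYiIiJmZkRERERERERERERERERBEVVVVVVVVVVmZmZmZmYiZmZmRERERERERERERERERHd3VVVVVVVVVWZmZmZmZmZmZmZERERERERERER3d3d3d3d3VVVVVVVVZmZmZmZmZmZmZkRERERERERER3d3d3d3d3d1VVVVVVVmZmZmZmZmZmZmRERERERERER3d3d3d3d3d3dVVVVVVWZmZmZmZmZmZmZERERERERERHd3d3d3d3d3d3VVVVVVZmZmZmZmZmZmZkRERERERERHd3d3d3d3d3d3d1VVVVZmZmZmZmZmZmZmREREREREREd3d3d3d3d3d3d1VVVVVmZmZmZmZmZmZmZERERERERER3d3d3d3d3d3d3VVVVVVZmZmZmZmZmZmZkRERERERER3d3d3d3d3d3d3VVVVVVVmZmZmZmZmZmZmRERERERERHd3d3d3d3d3d3dVVVVVVWZmZmZmZmZmiIhERERERERHd3d3d3d3d3d3d1VVVVVVZmZmZmZmZmaIiERERERER3d3d3d3d3d3d3d1VVVVVVVWZmZmZmZmZoiIRERERER3d3d3d3d3d3d3d3VVVVVVVVZmZmZmZmZmiIhERERER3d3d3d3d3d3d3d3dVVVVVVVVmZmZmZmZmaIiERERERHd3d3d3d3d3d3d3d1VVVVVVVWZmZmZmZmZoiI"/>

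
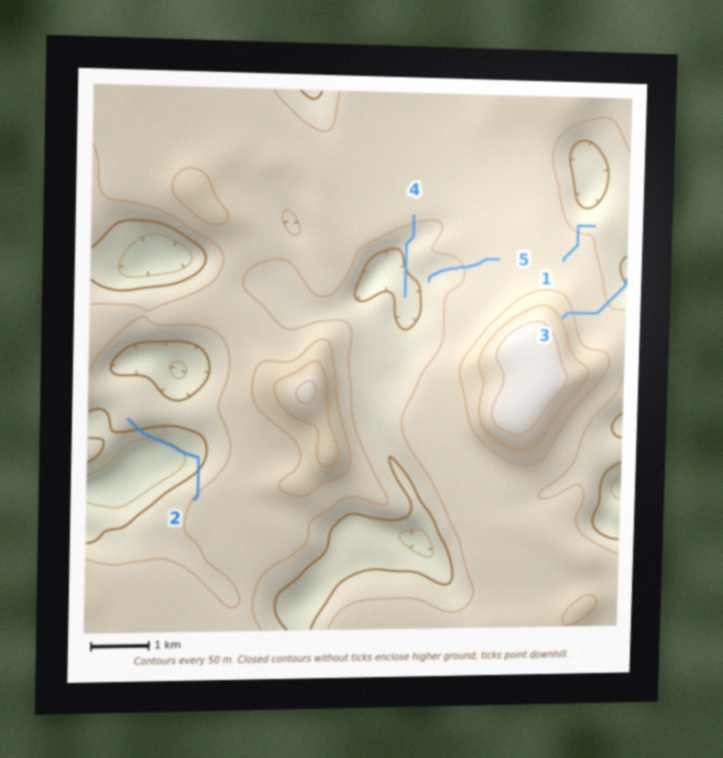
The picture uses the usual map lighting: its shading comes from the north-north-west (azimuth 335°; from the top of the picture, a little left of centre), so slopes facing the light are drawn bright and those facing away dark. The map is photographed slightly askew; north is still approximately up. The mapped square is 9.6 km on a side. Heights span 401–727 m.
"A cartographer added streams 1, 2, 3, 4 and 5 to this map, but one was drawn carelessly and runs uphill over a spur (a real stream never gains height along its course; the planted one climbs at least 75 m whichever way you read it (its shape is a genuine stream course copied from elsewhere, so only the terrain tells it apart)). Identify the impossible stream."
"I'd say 2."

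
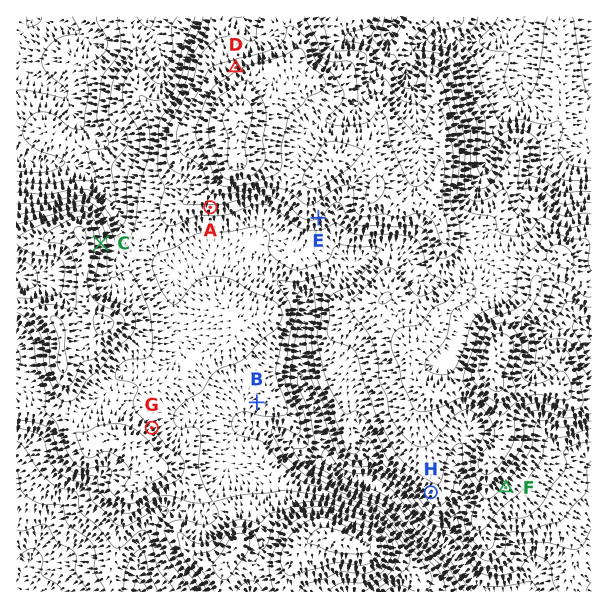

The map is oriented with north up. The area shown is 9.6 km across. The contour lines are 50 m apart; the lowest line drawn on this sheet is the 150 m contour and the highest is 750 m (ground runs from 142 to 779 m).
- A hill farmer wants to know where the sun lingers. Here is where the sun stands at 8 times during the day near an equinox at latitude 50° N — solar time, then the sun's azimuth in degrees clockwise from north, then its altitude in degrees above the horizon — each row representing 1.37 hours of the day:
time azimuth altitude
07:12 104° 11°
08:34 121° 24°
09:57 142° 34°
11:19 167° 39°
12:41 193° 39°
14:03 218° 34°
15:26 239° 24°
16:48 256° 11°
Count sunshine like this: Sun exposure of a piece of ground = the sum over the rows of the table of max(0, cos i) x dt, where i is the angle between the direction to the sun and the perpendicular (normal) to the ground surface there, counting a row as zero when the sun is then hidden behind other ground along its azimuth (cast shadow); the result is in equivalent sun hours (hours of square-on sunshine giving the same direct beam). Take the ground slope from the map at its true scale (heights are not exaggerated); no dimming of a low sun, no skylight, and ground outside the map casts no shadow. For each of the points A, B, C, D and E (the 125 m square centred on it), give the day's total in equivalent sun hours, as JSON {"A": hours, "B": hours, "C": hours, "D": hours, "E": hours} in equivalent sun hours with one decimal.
{"A": 6.3, "B": 5.1, "C": 4.6, "D": 3.2, "E": 6.0}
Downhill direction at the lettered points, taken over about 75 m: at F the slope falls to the SE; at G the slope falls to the NE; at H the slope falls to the SW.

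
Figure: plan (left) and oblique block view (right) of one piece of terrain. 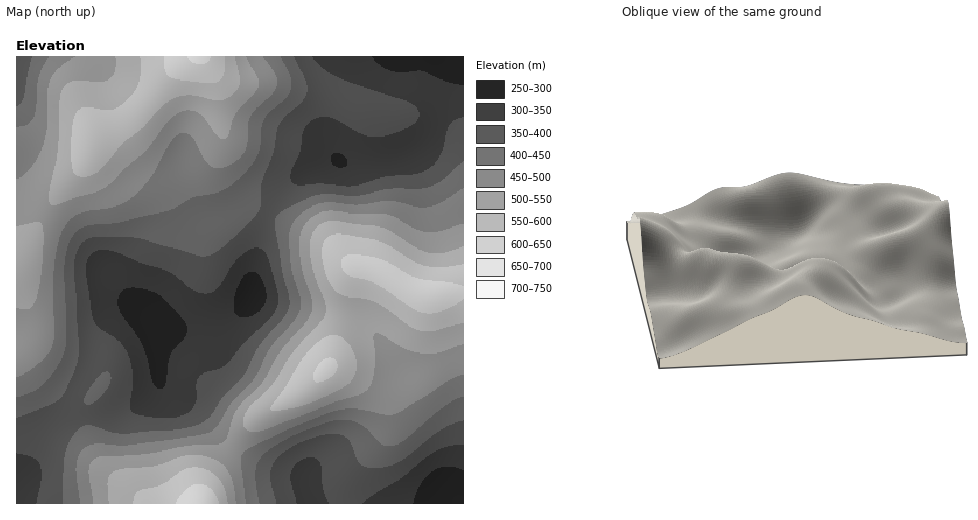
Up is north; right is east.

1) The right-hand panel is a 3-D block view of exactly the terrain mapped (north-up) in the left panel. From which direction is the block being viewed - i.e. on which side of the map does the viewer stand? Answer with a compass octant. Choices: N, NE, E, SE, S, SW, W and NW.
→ E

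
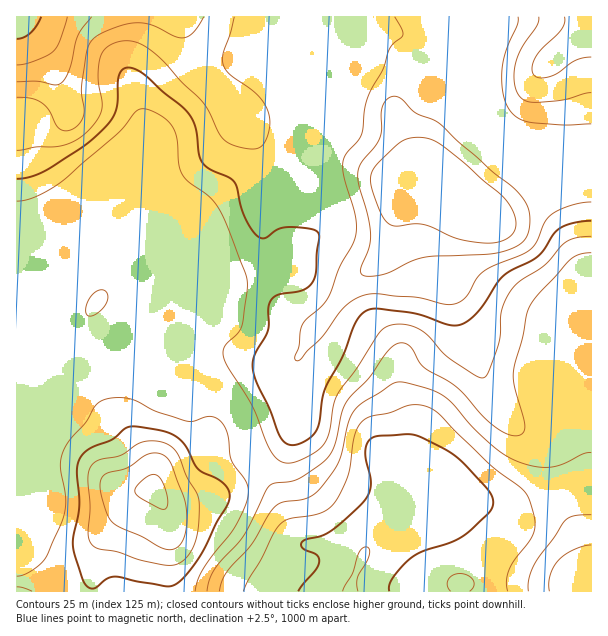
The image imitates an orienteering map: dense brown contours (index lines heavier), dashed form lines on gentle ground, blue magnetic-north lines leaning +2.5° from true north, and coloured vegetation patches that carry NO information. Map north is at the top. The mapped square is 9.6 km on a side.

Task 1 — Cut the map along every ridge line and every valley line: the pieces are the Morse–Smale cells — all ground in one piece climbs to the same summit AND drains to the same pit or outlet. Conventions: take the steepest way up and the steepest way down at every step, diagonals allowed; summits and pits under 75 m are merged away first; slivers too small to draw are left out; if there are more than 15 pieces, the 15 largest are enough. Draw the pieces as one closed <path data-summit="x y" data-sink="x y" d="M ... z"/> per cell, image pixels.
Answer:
<path data-summit="591 17" data-sink="350 591" d="M591 16l-266 1 0 117-1 10-5 9 0 21 11 23 0 22-10 13-21 12-9 8-4 12-5 6-50 12-7 0-39 18-10 12-1 18-5 14 0 12 13 12 22 11 30 26 8 15 16 44 19 30 15 37 11 13 36 2 14 2 10 6 47-44 31-14 21 2 36 10 8 0 37-14 18-4 12 0 16-7 0-27-5-21-4-9-22-18-5-16 13-8 26-6z"/><path data-summit="17 17" data-sink="350 591" d="M324 16l-307 0-1 248 76 1 9-5 16 2 6 3 10 10 6 10 34 33 12-18 24-12 15-6 7 0 50-12 5-6 4-12 9-8 21-12 6-7 5-13-1-15-11-23 0-21 5-9 1-10z"/><path data-summit="153 489" data-sink="350 591" d="M113 260l-12 0-9 5-76 1 0 325 334 1 4-14 10-23-11-7-14-2-36-2-8-8-18-42-24-39-13-41-6-9-30-26-22-11-13-12 0-12 5-14-2-15-33-30-6-10-10-10z"/><path data-summit="17 17" data-sink="350 591" d="M591 379l-16 1-18 8-4 4 5 16 6 7 9 5 7 6 4 9 5 21-1 28-15 6-12 0-18 4-37 14-8 0-16-6-30-6-11 0-19 8-12 6-17 18-27 23-12 27-4 13 241 1z"/>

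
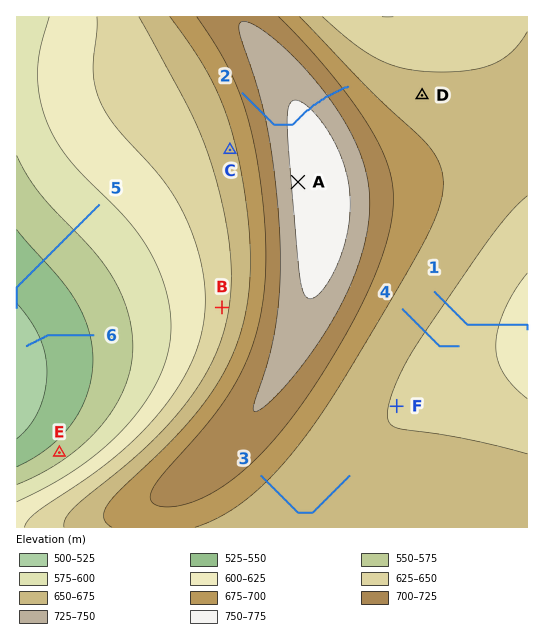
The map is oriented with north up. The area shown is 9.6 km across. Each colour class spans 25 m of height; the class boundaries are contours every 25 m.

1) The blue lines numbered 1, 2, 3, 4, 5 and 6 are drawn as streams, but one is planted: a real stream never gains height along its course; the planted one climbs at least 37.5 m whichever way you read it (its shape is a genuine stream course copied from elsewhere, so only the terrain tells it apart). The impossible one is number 2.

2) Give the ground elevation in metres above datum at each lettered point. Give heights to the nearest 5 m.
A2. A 760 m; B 640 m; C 670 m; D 660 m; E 565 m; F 650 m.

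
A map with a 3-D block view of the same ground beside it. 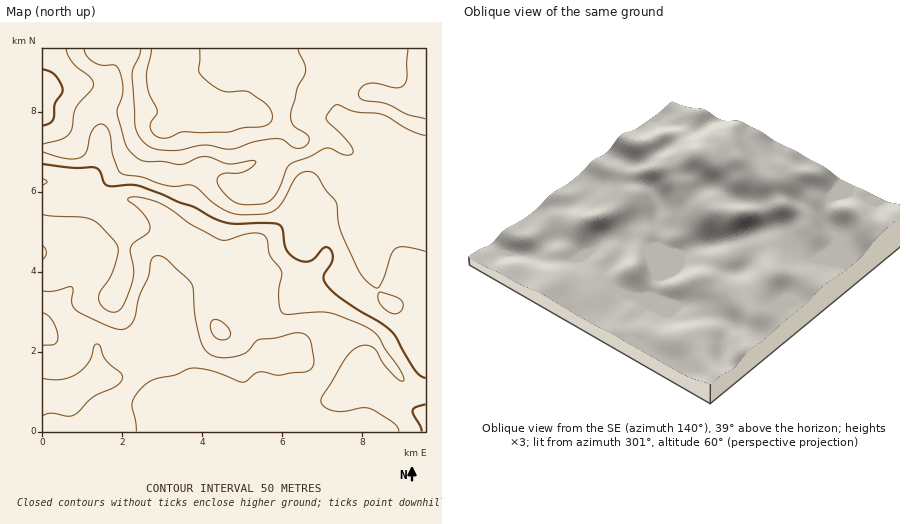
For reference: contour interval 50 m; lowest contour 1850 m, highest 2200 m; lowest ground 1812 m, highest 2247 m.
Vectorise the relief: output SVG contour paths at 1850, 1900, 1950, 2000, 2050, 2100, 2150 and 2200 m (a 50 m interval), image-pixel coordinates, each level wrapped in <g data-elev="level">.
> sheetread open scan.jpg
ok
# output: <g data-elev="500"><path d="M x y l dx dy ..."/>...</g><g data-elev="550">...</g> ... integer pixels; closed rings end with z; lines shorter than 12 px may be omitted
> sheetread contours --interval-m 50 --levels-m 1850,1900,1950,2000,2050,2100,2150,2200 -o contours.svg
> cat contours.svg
<g data-elev="1850"><path d="M42 378l20 1 15-5 12-12 5-16 2-2 4 2 6 14 14 12 3 6-5 7-24 12-20 18-6 1-18-3-8 3"/><path d="M42 313l6 3 4 5 5 9 1 8-1 4-3 2-12 1"/></g><g data-elev="1900"><path d="M42 291l10 0 20-4 1 3-1 14 4 6 34 17 8 2 6 0 6-4 4-7 5-22 10-20 3-16 2-4 6 0 8 4 24 24 3 32 5 22 4 10 6 7 12 3 16-2 9-4 11-12 18-2 18-5 10 1 6 5 4 23-3 6-5 4-28 3-18-3-6 2-8 7-4 1-30-11-20-3-16 7-26 6-10 9-8 12 0 6 4 13 0 11"/><path d="M42 245l4 7-4 7"/></g><g data-elev="1950"><path d="M219 340l9-2 2-2 0-4-8-10-4-2-4 0-3 4 0 6 3 6z"/><path d="M42 215l38 2 10 2 9 5 17 18 2 8-3 14-4 12-11 15-1 7 1 4 2 5 10 5 6-1 4-4 10-25 2-12-4-18 1-6 4-4 12-8 3-6-1-6-5-7-16-15 2-2 11 0 19 5 30 21 30 16 8 0 22-7 8 0 6 2 3 5 3 16 12 16-3 24 1 10 2 6 6 3 28-3 12 1 38 14 12 9 25 40 1 4-2 1-6-4-12-13-7-12-4-4-7-3-6 1-8 5-8 10-22 35-1 4 1 4 6 5 10 2 24-3 8 1 24 14 4 4 1 5"/></g><g data-elev="2000"><path d="M426 404l-10 3-3 3 9 22"/><path d="M42 164l30 4 24 0 4 3 4 11 3 4 25-1 8 1 54 21 18 11 14 5 10 1 42 0 4 4 3 16 2 6 5 7 8 4 6 1 5-2 13-12 4 0 4 4 1 6-2 6-7 12 0 4 2 4 15 14 39 24 11 8 5 8 18 32 6 5 6 3"/><path d="M42 69l12 6 6 7 3 8-1 4-7 10-2 16-4 4-7 2"/></g><g data-elev="2050"><path d="M392 314l6-1 3-3 2-4-1-4-6-5-16-5-2 6 2 6 5 6z"/><path d="M42 152l24 6 8 1 6-2 6-5 7-22 5-5 4-1 4 3 3 5 4 24 5 14 3 4 21 3 26 9 24-1 6 3 22 20 10 5 10 2 24-1 10-4 9-8 14-26 5-4 8 0 7 4 9 14 10 12 3 22 5 14 16 34 6 8 6 6 6 2 2-2 4-10 7-22 5-6 8-1 22 4"/><path d="M66 48l2 7 4 7 18 16 3 4 0 4-2 4-15 18-4 20-3 6-9 6-18 4"/></g><g data-elev="2100"><path d="M84 48l2 8 8 6 8 3 12 0 4 4 4 9 1 12-1 8-5 12 0 6 9 30 4 6 8 6 8 3 18 1 14 3 8-2 18-7 6 1 18 7 24-3 4 0-3 5-8 6-7 1-14 1-4 1-3 3 1 6 6 8 8 8 8 4 20 0 10-3 8-9 11-26 5-4 16-6 12-7 8-1 16 7 6-1 1-4-4-6-23-24 2-6 8-9 4 0 16 7 26 3 26 15 18 5"/></g><g data-elev="2150"><path d="M141 48l-2 8-5 12-2 6 4 56 5 10 9 7 8 3 14 1 32-6 28 4 22-7 22-3 8 1 12 8 6 0 4-2 3-4 0-6-15-10-3-8 6-30 9-16-1-8-7-16"/><path d="M408 48l-1 30-3 7-8 3-18-4-10-1-8 5-1 7 5 5 22 3 22 11 18 5"/></g><g data-elev="2200"><path d="M151 48l-5 31 3 15 8 16 0 4-5 7-2 5 2 6 4 4 10 2 18-6 44 0 16-4 18-1 8-4 2-5 0-6-4-5-6-6-14-10-20 1-7-2-9-5-10-9-3-6 1-22"/></g>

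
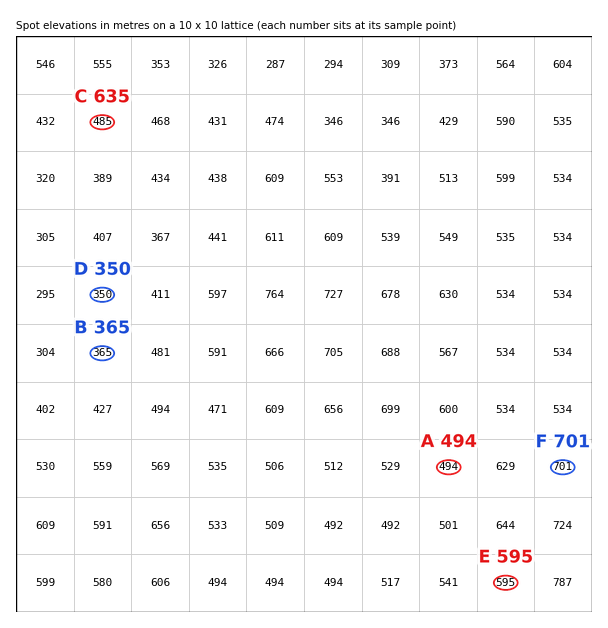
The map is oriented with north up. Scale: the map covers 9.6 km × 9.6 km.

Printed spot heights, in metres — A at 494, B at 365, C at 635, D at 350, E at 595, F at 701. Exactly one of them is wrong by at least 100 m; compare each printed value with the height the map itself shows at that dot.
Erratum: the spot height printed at C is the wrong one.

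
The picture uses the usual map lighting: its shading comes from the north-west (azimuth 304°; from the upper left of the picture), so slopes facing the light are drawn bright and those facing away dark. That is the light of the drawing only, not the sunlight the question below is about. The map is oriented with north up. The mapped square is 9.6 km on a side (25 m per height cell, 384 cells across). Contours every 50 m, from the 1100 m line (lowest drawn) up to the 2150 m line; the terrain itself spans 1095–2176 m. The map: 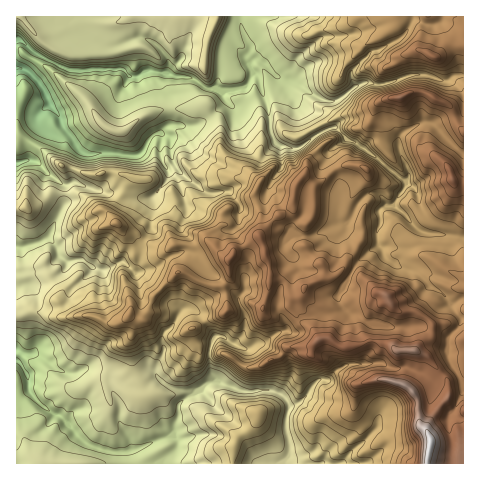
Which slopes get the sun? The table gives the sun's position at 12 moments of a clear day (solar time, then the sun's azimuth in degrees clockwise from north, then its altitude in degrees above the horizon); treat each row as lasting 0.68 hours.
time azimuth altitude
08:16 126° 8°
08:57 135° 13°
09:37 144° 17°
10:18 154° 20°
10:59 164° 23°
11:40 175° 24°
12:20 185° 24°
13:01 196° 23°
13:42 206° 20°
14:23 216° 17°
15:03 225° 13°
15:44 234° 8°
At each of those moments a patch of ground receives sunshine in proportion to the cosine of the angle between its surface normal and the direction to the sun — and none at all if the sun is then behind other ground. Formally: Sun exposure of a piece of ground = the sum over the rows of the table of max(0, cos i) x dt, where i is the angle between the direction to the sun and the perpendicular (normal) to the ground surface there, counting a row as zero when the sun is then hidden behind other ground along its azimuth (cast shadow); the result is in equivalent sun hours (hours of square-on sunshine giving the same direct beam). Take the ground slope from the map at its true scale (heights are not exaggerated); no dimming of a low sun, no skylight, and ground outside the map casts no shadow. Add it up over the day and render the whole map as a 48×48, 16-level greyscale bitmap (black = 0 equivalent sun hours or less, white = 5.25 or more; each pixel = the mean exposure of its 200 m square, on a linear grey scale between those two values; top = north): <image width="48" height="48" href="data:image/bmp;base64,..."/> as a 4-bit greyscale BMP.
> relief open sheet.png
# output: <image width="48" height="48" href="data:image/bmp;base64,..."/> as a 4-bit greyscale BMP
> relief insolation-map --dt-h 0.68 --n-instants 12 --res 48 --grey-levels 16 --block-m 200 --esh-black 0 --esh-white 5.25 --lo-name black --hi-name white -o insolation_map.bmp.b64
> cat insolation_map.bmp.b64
<image width="48" height="48" href="data:image/bmp;base64,Qk32BAAAAAAAAHYAAAAoAAAAMAAAADAAAAABAAQAAAAAAIAEAAATCwAAEwsAABAAAAAAAAAAAAAAABEREQAiIiIAMzMzAERERABVVVUAZmZmAHd3dwCIiIgAmZmZAKqqqgC7u7sAzMzMAN3d3QDu7u4A////AHdmVDMzNFaIZWiZiJiIh4m6ybyHVEaId2ZVQzI2iHVXhmZ4iJqph5qJi2enVHaIZmVFVUi6qZqWVlQiR6y6eKuqqbdneKlmVlVkVImZmJmZiImqhHu5aKq7u6pmZ6kzRVVlOJiIiaqpmJmEJYmYd3eru7iHZmM0NFU0mnZ4mKqqqIcyeYd4dDNXeJh3Z3Q4dmRqmqmIeZmamEM3cxASN1RFaJiIioZWomWHiJmHiHd3Z3VlEAABWrVle+7d7qVlZGZ3dleHh3dVrtpjRqy827kxeYz/1yVmVldmRFRneIdpvM2Zz////b3ucyERACV3Nlllipl4mZiZqs/P/mbP///9lBAAV4mENoZoiaq63tvKi6qdswADr9uK/+y8zdpkVqqHirvcvf7YmahSABETd2e9qKy5UzRXaLu6urzf2r3rm8pjJWeFABNWIiMhABN3Zczf/d3e7s7aZGiu/J38h4QAMjEiNEV4k7zKq96kSJeLhBF9/prKm3QzM0ib3boyNXdmQQABElNmZ2eFZqmHmYeHZ4nMpkIjNkRWZDIRNjOKmrqGRFNYeJllV3eYZUJFd1VTNDMhNSIp3MzLeVZ5dniZhXZTNDU3mYh2M1ISZRI0vtlUqXd4dCSap3UAACR2Znd2UzQkQTVUV1RpqJl2RVVlaDEAAUZ4dlVmNTWahJmXQUaLq6mnZWZlRUIiNWiGRTREaczKnIh4l2eoN5l1V4YSNIU1ZlUzRZdDh5zLu5dUZ1iUMWp2ZVVUVHpod3VVZJqneXne24UUIDYyEDZXhmdWZlZmdkNWeKupZ6dYtzJEEAAEYyEnmZunZnZ0dVqqqtypdEeWESMhIhAFUyQlmneXiFdVQ5ecunZ4hTIyASM0VEQyM3czOId3d2eUOYeqzEVGd3MAFFZUY1MQAXdER4d3d5RagkZ5uzQzIyIzZomlMzJ3ZTVzZod4d4zKpDiZqTIhaq3cmIdlAUl3h2NTI3dIiJuWJotnhRAY22ITMQABNnRVRUEEEiVDm8hBeKu5Y2NnIAAAAAACRiI2YgAAACNCIhAHl7mWI6qBAAAAAAASISNWIAEAAAFjEQBYaZZBFXYQABNXq6YjM0MyEAIgIxAWMBiIiGQjWkEjM3nMmJqWdUQxESMjYhIQCN25lyI2qURWSJqVImrLmJdUIjM0IAESQjeYm6Z5lGZUaZljMyRoqYiEREQkESIyRoirzarMpnh2mqhEVUM0VWZ0RmU0I0UgAUae/bzcZHloq5VGZFVVVVMSVEVVRVSMghASNbtRAVRauDNGZTRVRDOHmXVlVWiaxzEAAAAAAhKbYAARE1MRJo3Id3Z2eHd2dZmWIAADVIukFpmJmrvNyrmHdldoiJdUWWd2qprey8c5/LvN3szYuGZ3ZneIm5u5d6UTet64mzb7dnd3d4lYqXZ4Z3eJrNmrmHqDAVQTeY2Xd3d3iHaaiYd6d2iJqryVVDWJYiI0Vvlnd3eImZqYiIZqhneHVCRpqqhmdkM0VqZ3d3d3eIiIiIdolndkIREkV5iHd2indg=="/>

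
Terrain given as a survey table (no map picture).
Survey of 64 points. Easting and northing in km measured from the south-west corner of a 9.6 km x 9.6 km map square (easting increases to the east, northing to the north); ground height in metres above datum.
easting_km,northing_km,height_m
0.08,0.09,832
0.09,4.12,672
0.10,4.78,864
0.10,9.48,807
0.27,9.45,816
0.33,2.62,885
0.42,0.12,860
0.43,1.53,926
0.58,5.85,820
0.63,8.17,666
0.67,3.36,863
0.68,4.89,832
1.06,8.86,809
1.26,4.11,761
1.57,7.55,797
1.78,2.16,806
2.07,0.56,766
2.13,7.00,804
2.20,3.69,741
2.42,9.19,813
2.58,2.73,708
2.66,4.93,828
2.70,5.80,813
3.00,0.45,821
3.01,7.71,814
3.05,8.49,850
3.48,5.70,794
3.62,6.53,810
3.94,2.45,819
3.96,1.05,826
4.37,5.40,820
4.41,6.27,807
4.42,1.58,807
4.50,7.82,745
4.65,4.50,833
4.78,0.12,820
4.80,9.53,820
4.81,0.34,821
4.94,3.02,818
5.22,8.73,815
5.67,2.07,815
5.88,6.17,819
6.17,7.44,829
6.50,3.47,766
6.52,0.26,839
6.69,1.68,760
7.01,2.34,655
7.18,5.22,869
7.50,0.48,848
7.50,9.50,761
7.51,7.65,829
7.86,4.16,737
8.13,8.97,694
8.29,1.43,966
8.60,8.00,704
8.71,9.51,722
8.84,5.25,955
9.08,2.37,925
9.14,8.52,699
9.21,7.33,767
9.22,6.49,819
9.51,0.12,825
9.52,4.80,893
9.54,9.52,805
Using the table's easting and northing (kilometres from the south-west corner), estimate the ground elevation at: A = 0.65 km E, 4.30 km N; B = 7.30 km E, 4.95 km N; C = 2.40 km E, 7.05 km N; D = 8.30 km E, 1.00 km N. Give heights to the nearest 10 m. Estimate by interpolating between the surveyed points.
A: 750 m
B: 890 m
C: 810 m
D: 950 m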